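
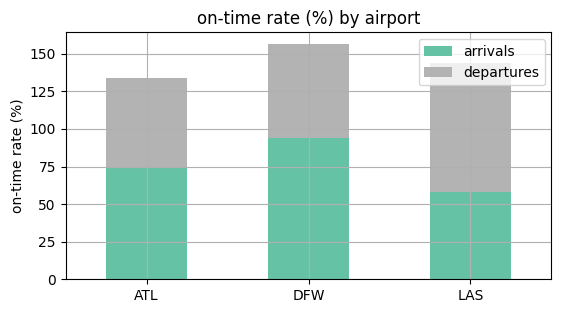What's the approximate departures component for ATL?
departures top ≈ 140, bottom ≈ 80; segment ≈ 60.

≈ 60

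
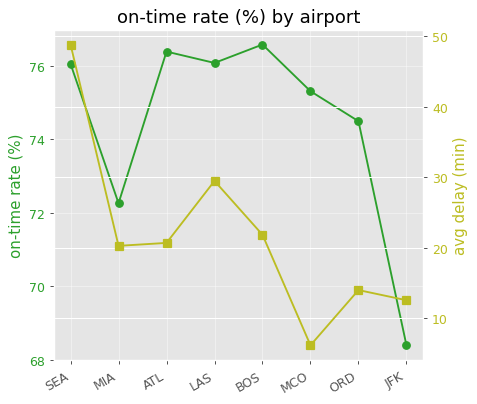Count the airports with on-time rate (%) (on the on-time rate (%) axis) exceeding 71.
7

Above 71: SEA, MIA, ATL, LAS, BOS, MCO, ORD.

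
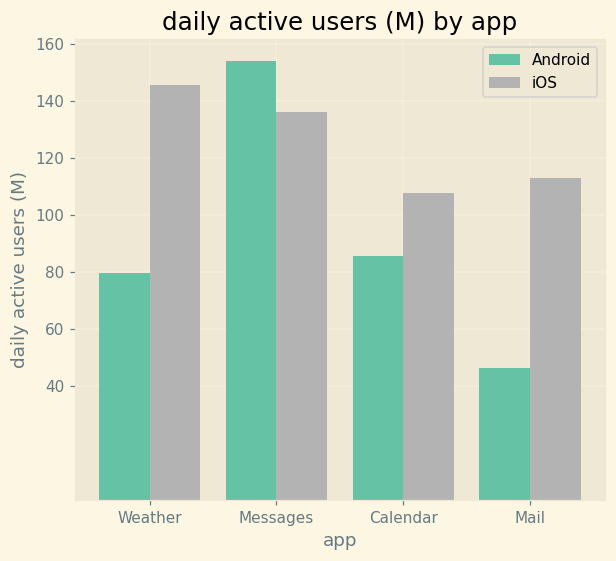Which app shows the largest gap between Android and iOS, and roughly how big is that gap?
Mail, ≈ 80 M

Mail: Android ≈ 40, iOS ≈ 120 → gap ≈ 80. Next-largest (Weather) is only ≈ 60.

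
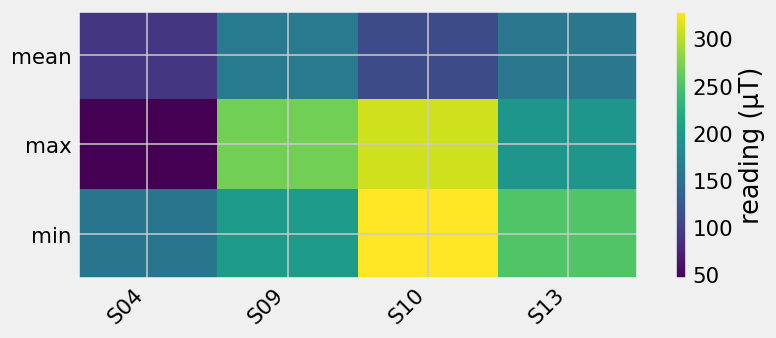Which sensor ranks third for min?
Top 4 for min: S10 ≈ 325, S13 ≈ 250, S09 ≈ 200, S04 ≈ 150.

S09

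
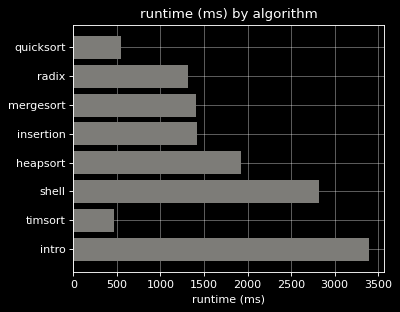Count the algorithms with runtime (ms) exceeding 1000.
6

Above 1000: radix, mergesort, insertion, heapsort, shell, intro.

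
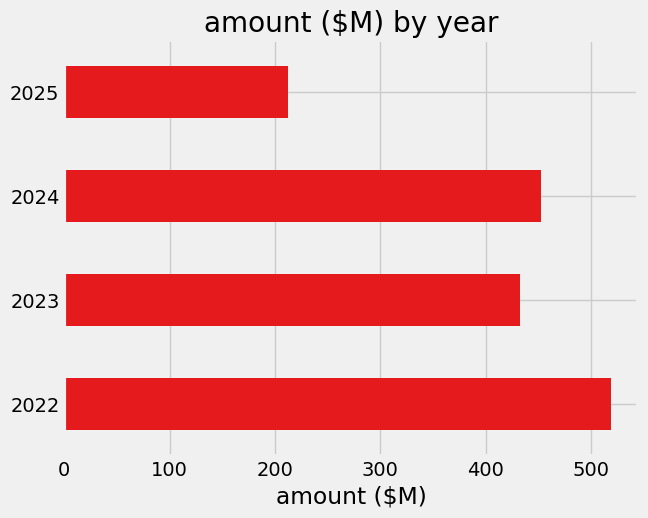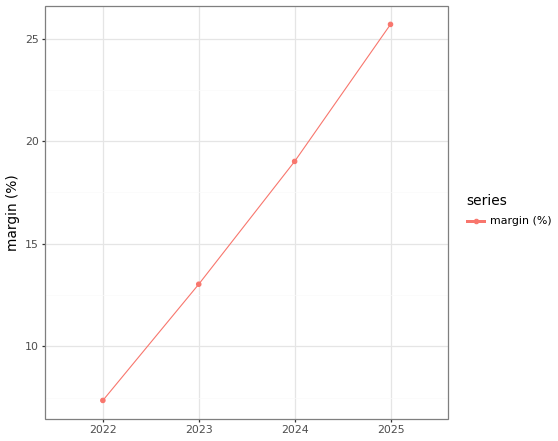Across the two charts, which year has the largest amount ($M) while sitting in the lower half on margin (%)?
Chart 2 median margin (%) ≈ 15; below-median years: 2022, 2023. Among those, 2022 has the highest amount ($M) (≈ 500).

2022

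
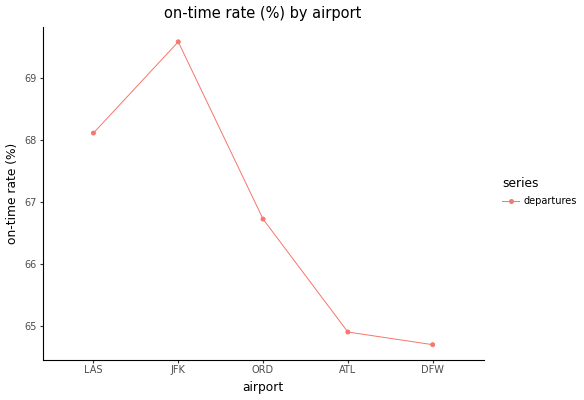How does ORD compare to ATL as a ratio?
≈ 1.02×

ORD ≈ 66.5, ATL ≈ 65.0; 66.5/65.0 ≈ 1.02.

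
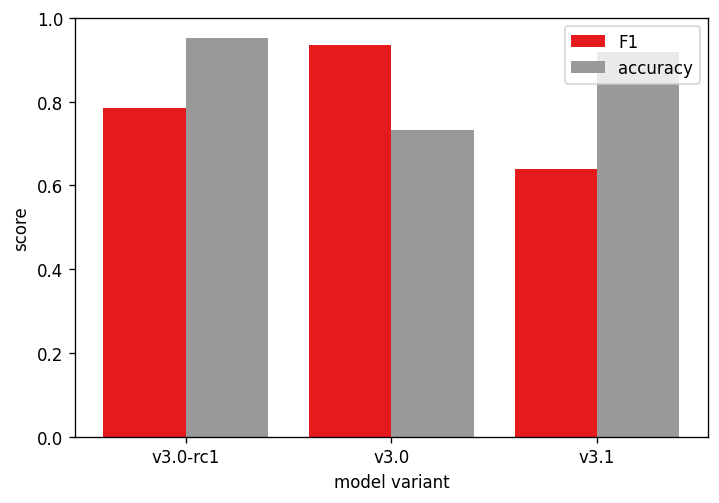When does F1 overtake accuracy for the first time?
v3.0-rc1: F1 ≈ 0.8 vs accuracy ≈ 1.0 (not yet); v3.0: F1 ≈ 0.9 vs accuracy ≈ 0.7 (first crossover).

v3.0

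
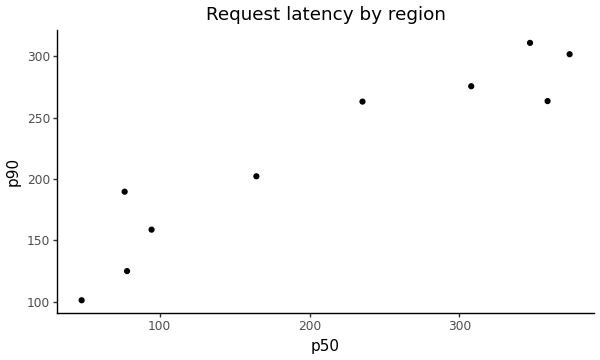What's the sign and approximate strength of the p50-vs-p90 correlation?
Points are positively correlated; strong (|r| ≈ 0.9).

positive, strong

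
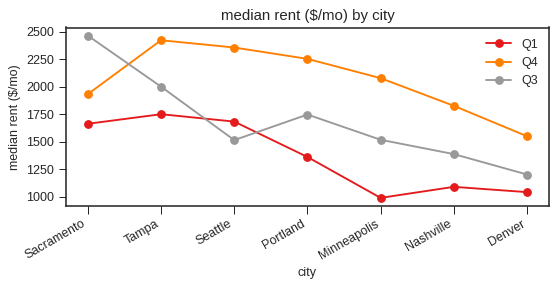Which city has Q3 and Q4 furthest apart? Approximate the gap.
Seattle: Q3 ≈ 1600, Q4 ≈ 2400 → gap ≈ 800. Next-largest (Minneapolis) is only ≈ 400.

Seattle, ≈ 800 $/mo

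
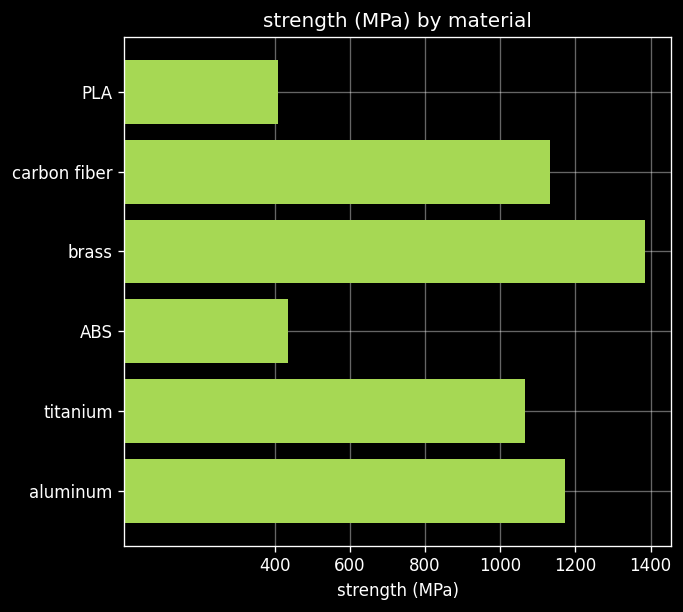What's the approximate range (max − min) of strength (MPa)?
≈ 1000

Max brass ≈ 1400, min PLA ≈ 400; range ≈ 1000.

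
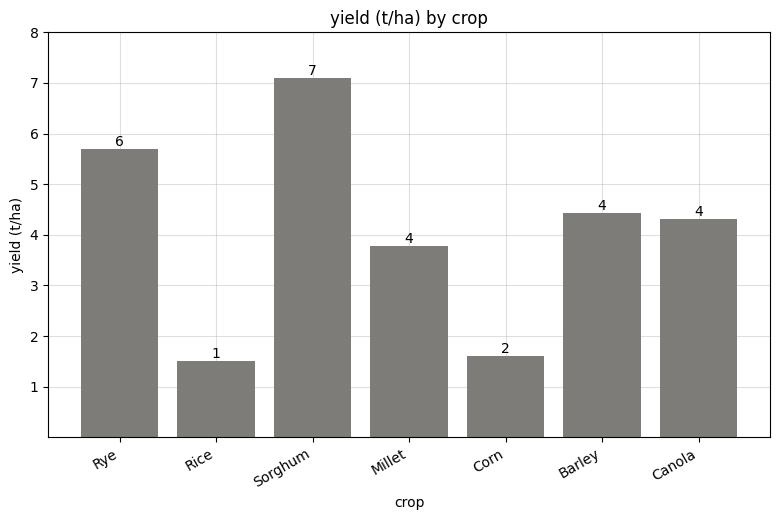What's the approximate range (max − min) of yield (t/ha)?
≈ 6

Max Sorghum ≈ 7, min Rice ≈ 1; range ≈ 6.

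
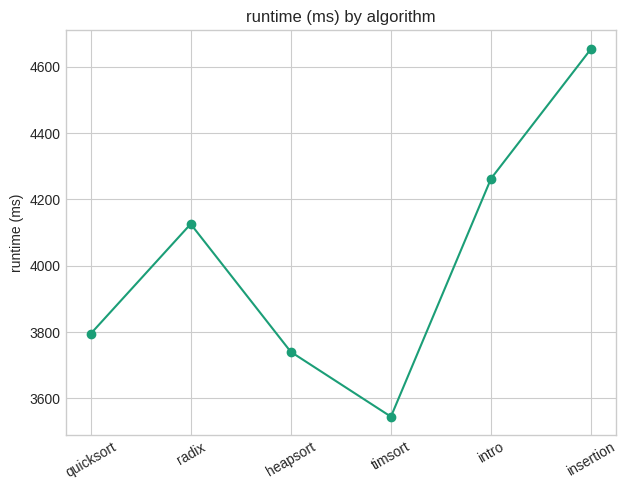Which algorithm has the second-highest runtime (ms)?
intro

Top 3: insertion ≈ 4700, intro ≈ 4300, radix ≈ 4100.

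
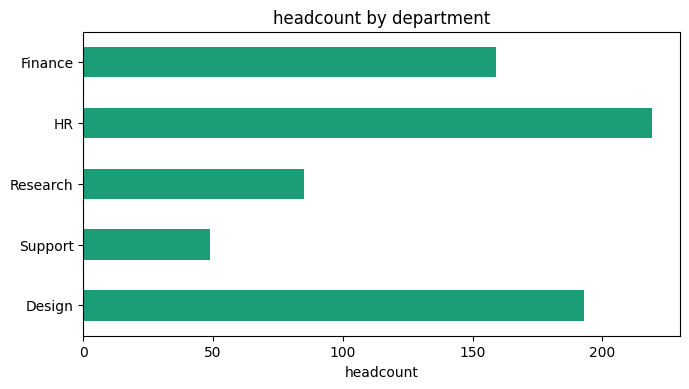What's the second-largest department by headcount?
Design

Top 3: HR ≈ 220, Design ≈ 200, Finance ≈ 160.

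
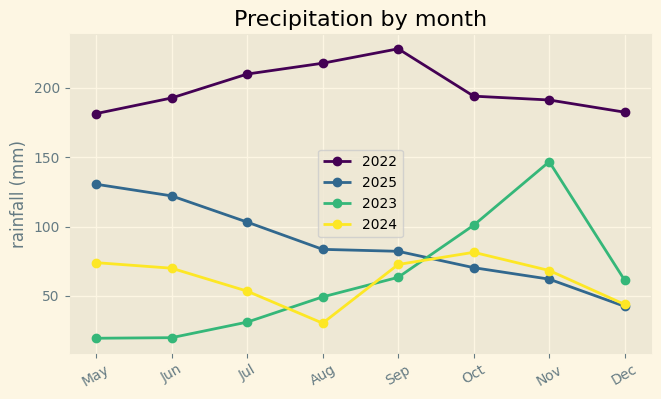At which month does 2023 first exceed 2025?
Sep: 2023 ≈ 60 vs 2025 ≈ 80 (not yet); Oct: 2023 ≈ 100 vs 2025 ≈ 80 (first crossover).

Oct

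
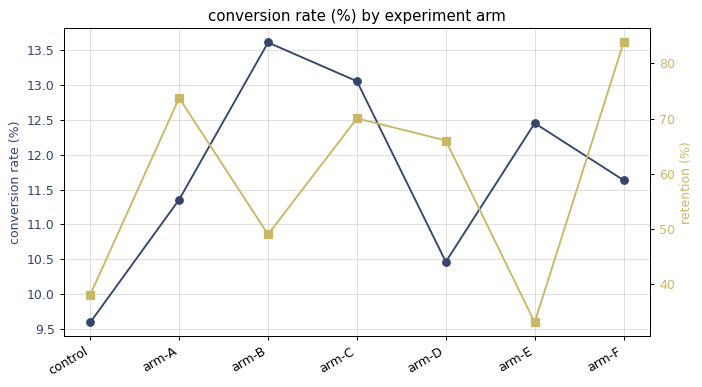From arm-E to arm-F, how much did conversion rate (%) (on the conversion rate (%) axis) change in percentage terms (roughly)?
≈ -8%

arm-E ≈ 12.5, arm-F ≈ 11.5; (11.5 − 12.5) / 12.5 ≈ -8%.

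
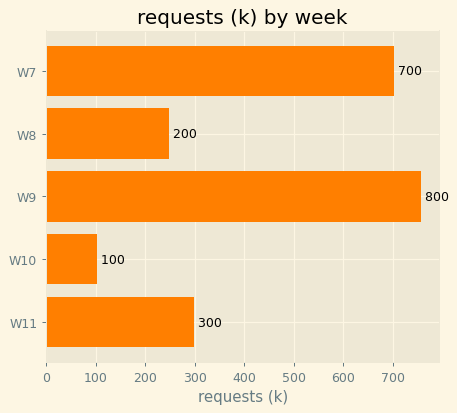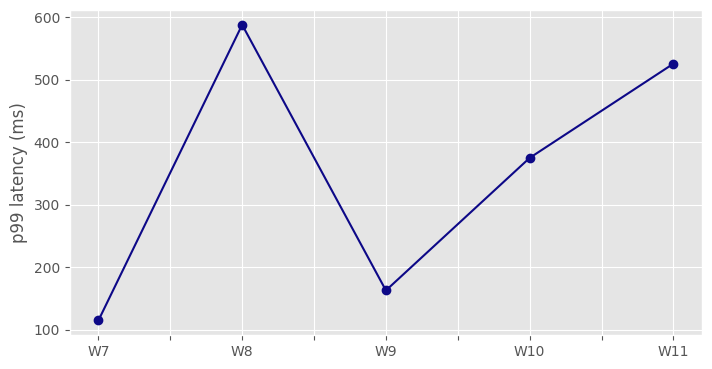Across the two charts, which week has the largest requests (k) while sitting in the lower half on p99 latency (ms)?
W9

Chart 2 median p99 latency (ms) ≈ 400; below-median weeks: W7, W9. Among those, W9 has the highest requests (k) (≈ 800).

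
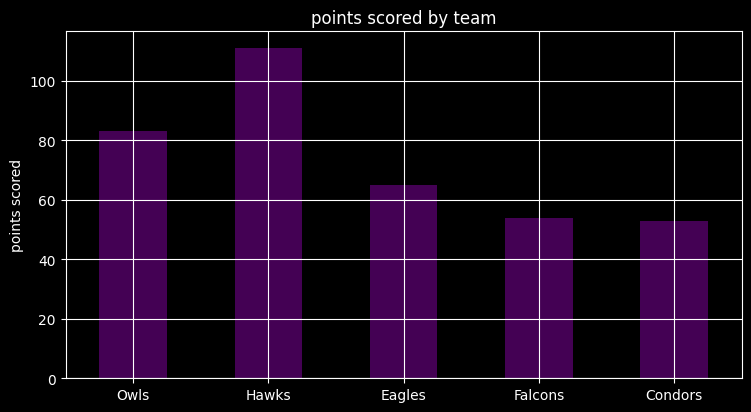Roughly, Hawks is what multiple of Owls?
≈ 1.38×

Hawks ≈ 110, Owls ≈ 80; 110/80 ≈ 1.38.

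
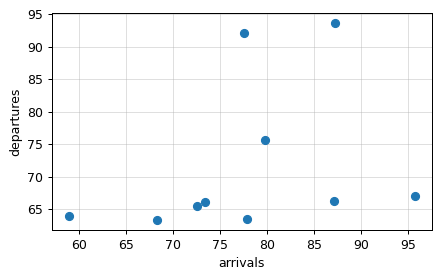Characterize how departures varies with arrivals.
positive, weak

Points are positively correlated; weak (|r| ≈ 0.3).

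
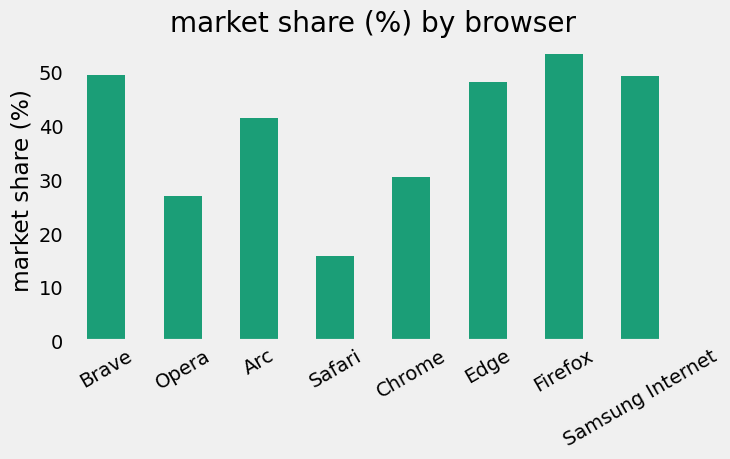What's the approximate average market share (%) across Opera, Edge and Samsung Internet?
≈ 42

(25 + 50 + 50) / 3 ≈ 42.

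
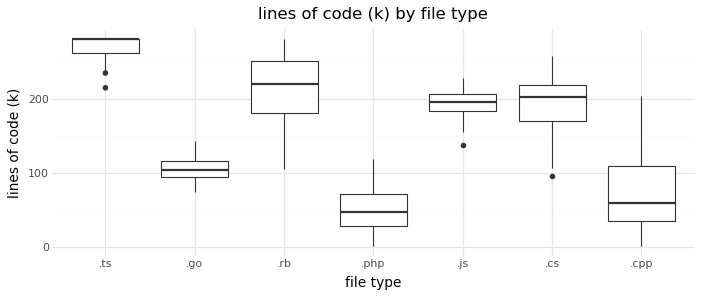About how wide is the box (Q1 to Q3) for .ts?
≈ 20

Q3 ≈ 280, Q1 ≈ 260; IQR ≈ 20.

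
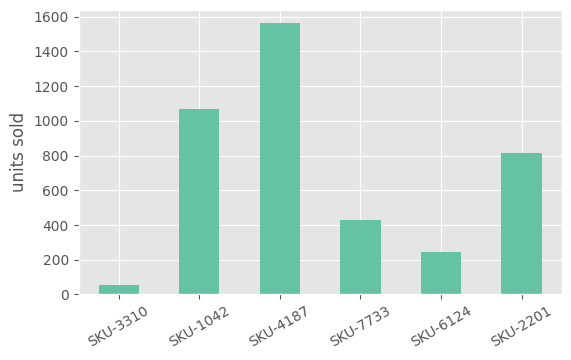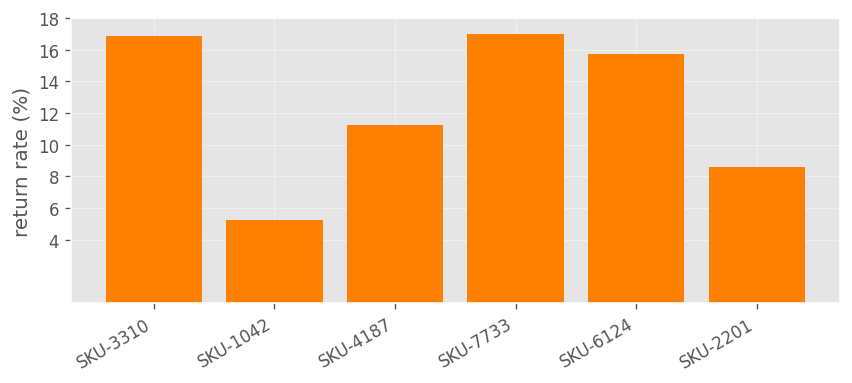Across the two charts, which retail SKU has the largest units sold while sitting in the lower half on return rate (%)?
Chart 2 median return rate (%) ≈ 14; below-median retail SKUs: SKU-1042, SKU-4187, SKU-2201. Among those, SKU-4187 has the highest units sold (≈ 1600).

SKU-4187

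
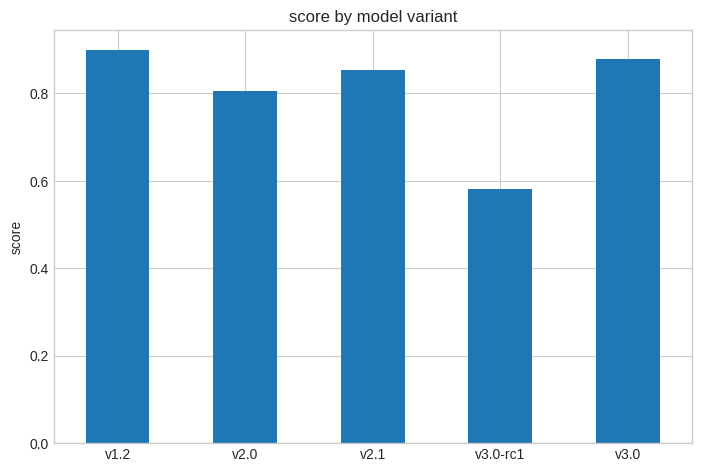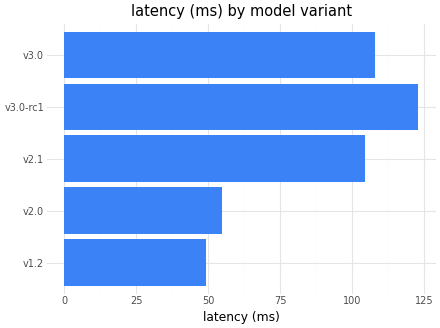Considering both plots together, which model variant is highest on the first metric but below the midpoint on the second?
v1.2

Chart 2 median latency (ms) ≈ 100; below-median model variants: v1.2, v2.0. Among those, v1.2 has the highest score (≈ 0.9).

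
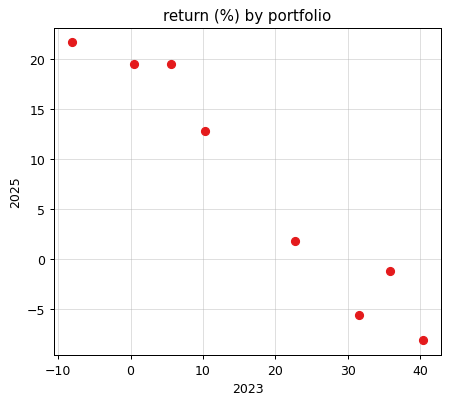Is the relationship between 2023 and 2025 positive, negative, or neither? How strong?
Points are negatively correlated; strong (|r| ≈ 1.0).

negative, strong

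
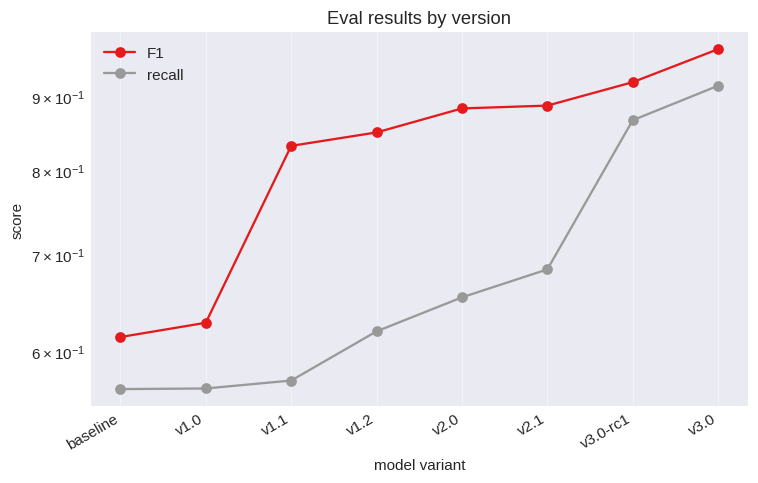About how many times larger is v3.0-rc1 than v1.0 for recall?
≈ 1.55×

v3.0-rc1 ≈ 0.85, v1.0 ≈ 0.55; 0.85/0.55 ≈ 1.55.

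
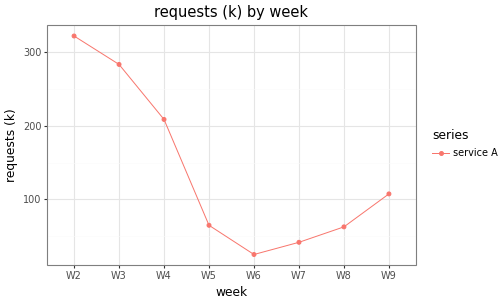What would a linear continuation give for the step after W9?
Last three: 50, 75, 100 → slope ≈ 25/step → next ≈ 125.

≈ 125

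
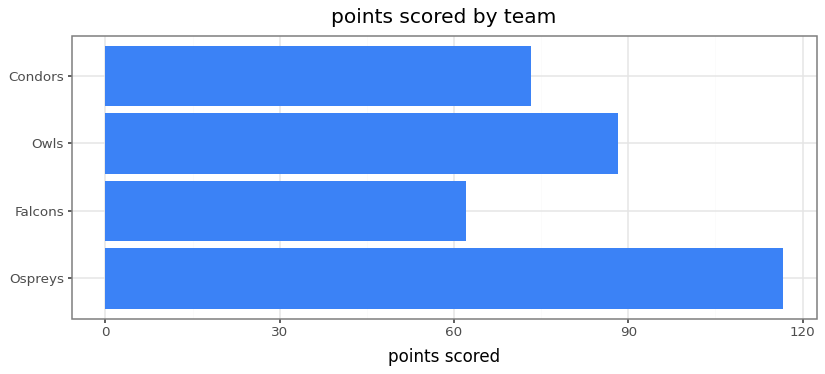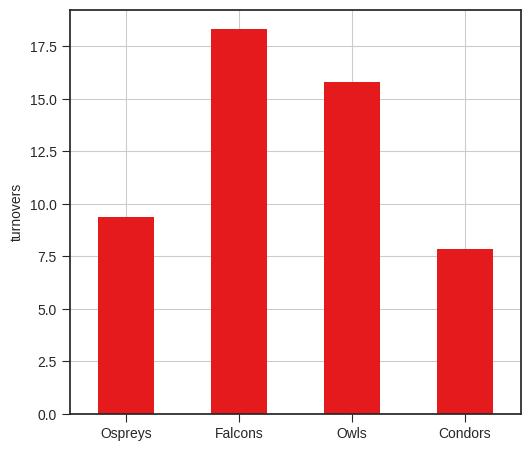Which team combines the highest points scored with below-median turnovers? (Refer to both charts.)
Chart 2 median turnovers ≈ 12; below-median teams: Ospreys, Condors. Among those, Ospreys has the highest points scored (≈ 120).

Ospreys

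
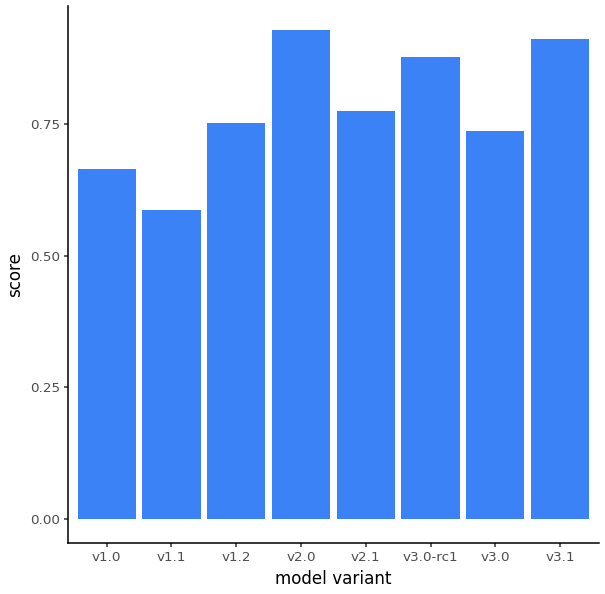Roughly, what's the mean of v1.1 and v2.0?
(0.6 + 0.9) / 2 ≈ 0.75.

≈ 0.75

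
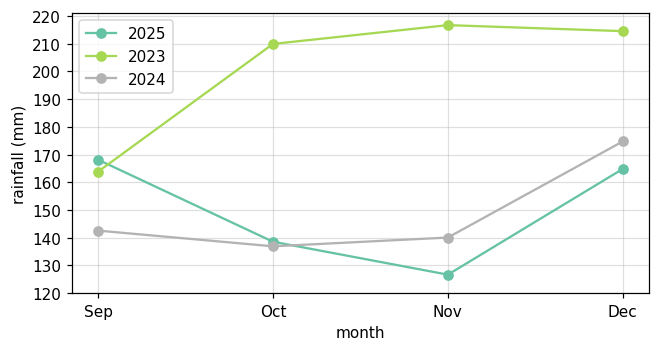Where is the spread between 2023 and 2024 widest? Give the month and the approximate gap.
Nov: 2023 ≈ 220, 2024 ≈ 140 → gap ≈ 80. Next-largest (Oct) is only ≈ 70.

Nov, ≈ 80 mm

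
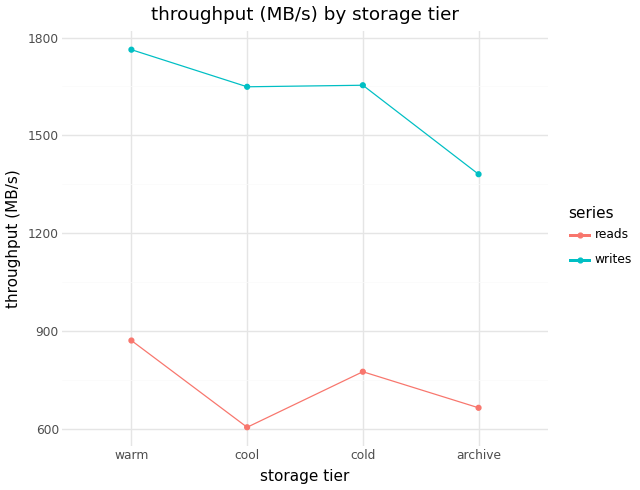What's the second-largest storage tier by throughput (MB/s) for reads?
Top 3 for reads: warm ≈ 900, cold ≈ 800, archive ≈ 700.

cold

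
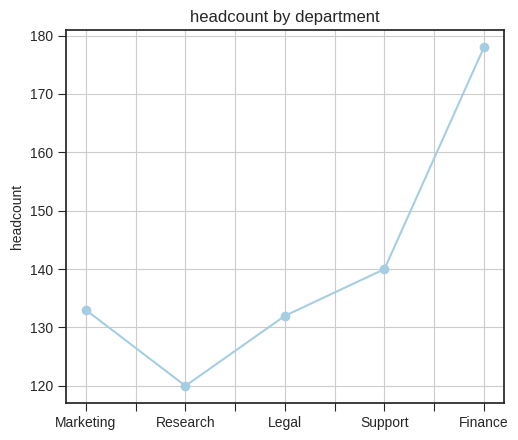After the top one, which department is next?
Support

Top 3: Finance ≈ 180, Support ≈ 140, Marketing ≈ 135.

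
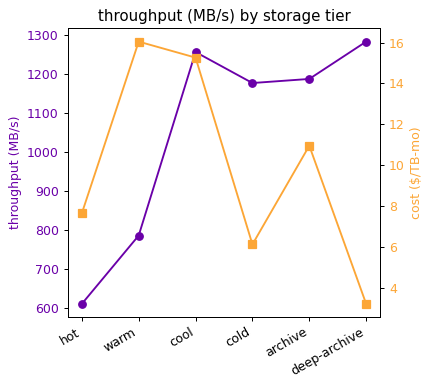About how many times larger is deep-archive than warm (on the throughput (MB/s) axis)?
deep-archive ≈ 1300, warm ≈ 800; 1300/800 ≈ 1.62.

≈ 1.62×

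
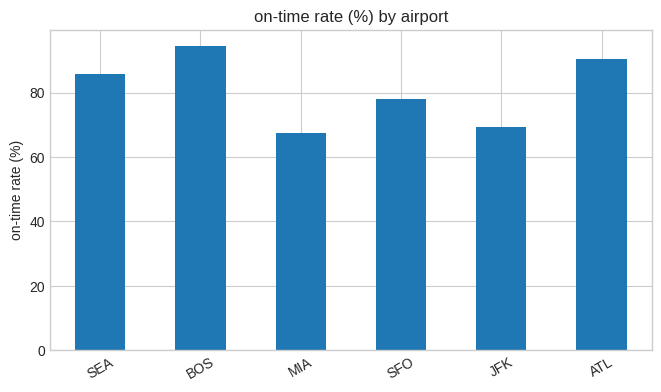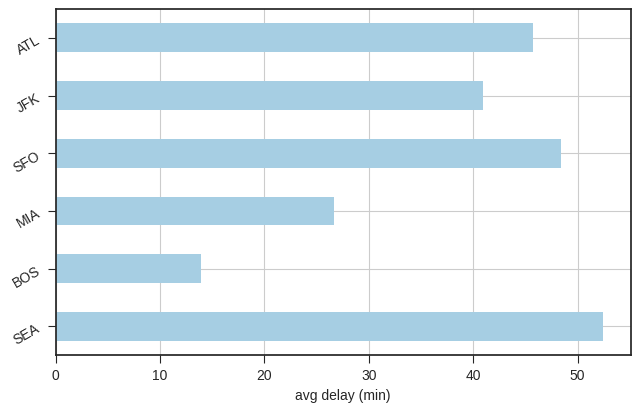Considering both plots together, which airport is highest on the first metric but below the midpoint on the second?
Chart 2 median avg delay (min) ≈ 45; below-median airports: BOS, MIA, JFK. Among those, BOS has the highest on-time rate (%) (≈ 90).

BOS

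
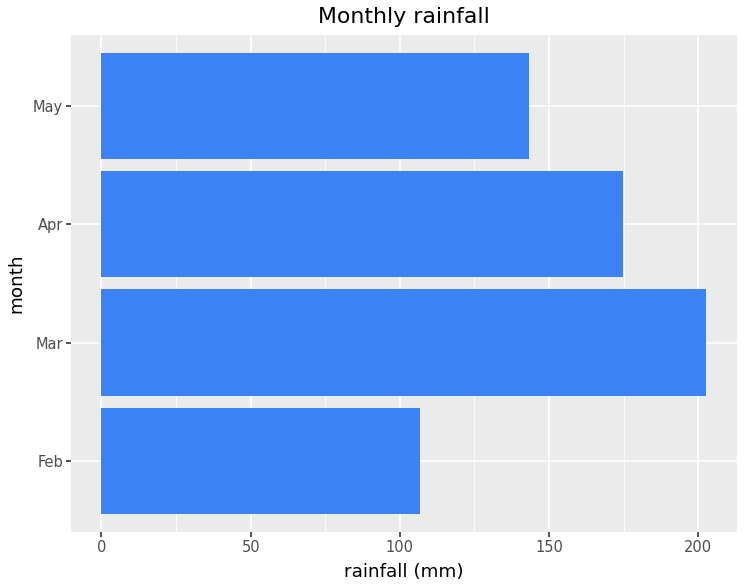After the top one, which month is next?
Top 3: Mar ≈ 200, Apr ≈ 180, May ≈ 140.

Apr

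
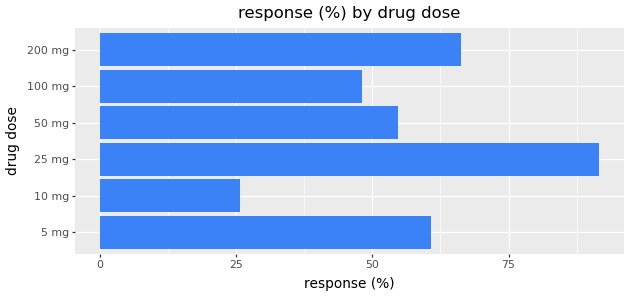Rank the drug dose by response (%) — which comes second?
200 mg

Top 3: 25 mg ≈ 90, 200 mg ≈ 70, 5 mg ≈ 60.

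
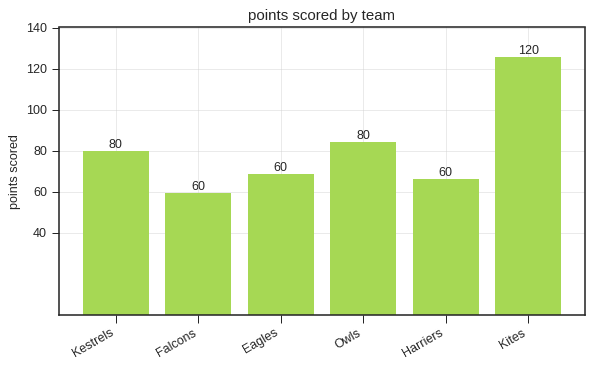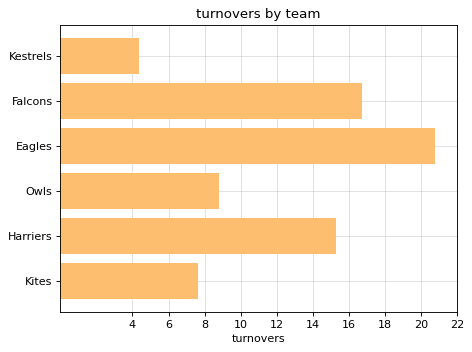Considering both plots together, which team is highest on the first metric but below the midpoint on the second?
Kites

Chart 2 median turnovers ≈ 12; below-median teams: Kestrels, Owls, Kites. Among those, Kites has the highest points scored (≈ 120).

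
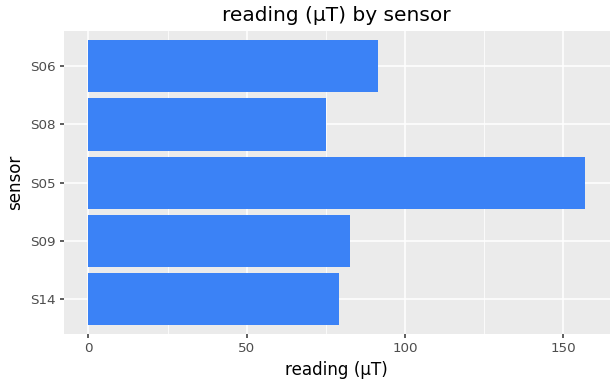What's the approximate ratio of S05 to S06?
S05 ≈ 160, S06 ≈ 100; 160/100 ≈ 1.6.

≈ 1.6×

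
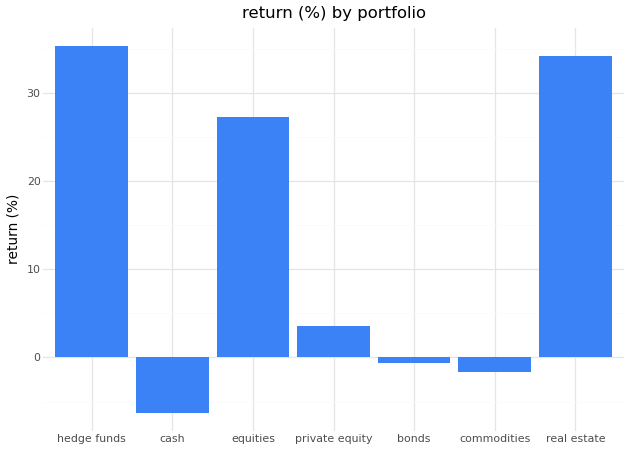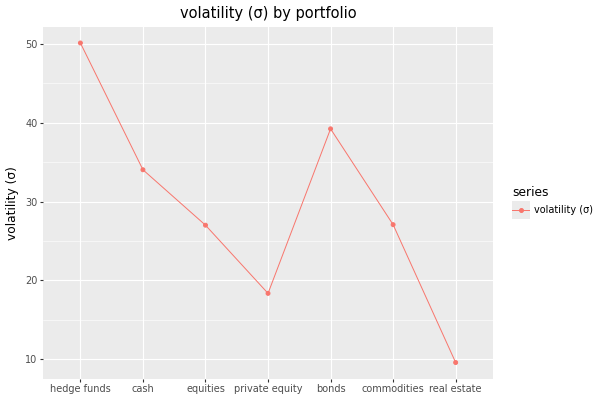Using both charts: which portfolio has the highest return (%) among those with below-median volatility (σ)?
real estate

Chart 2 median volatility (σ) ≈ 25; below-median portfolios: equities, private equity, real estate. Among those, real estate has the highest return (%) (≈ 35).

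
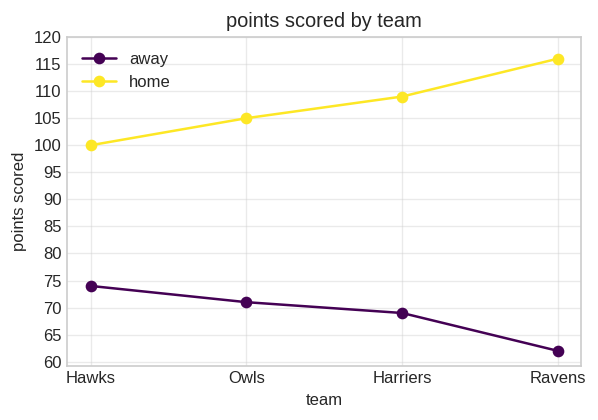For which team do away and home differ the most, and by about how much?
Ravens, ≈ 55

Ravens: away ≈ 60, home ≈ 115 → gap ≈ 55. Next-largest (Harriers) is only ≈ 40.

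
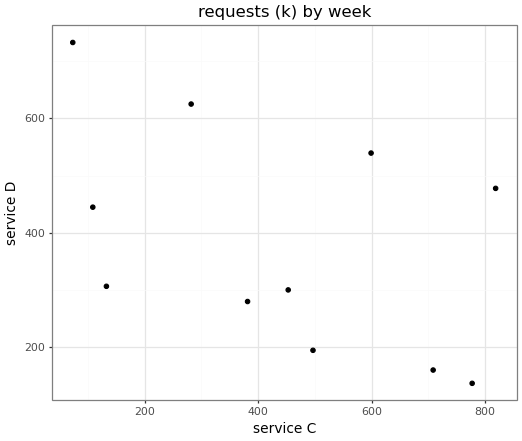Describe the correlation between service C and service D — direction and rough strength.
Points are negatively correlated; moderate (|r| ≈ 0.5).

negative, moderate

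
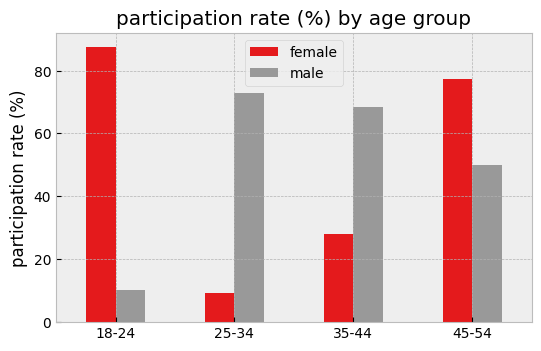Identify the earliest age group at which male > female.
18-24: male ≈ 10 vs female ≈ 90 (not yet); 25-34: male ≈ 70 vs female ≈ 10 (first crossover).

25-34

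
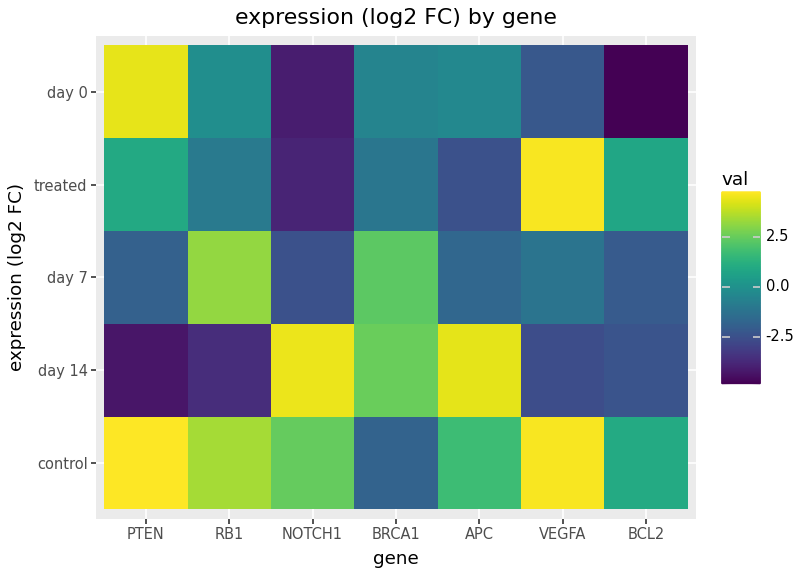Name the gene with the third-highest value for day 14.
BRCA1

Top 4 for day 14: NOTCH1 ≈ 5, APC ≈ 4, BRCA1 ≈ 3, BCL2 ≈ -2.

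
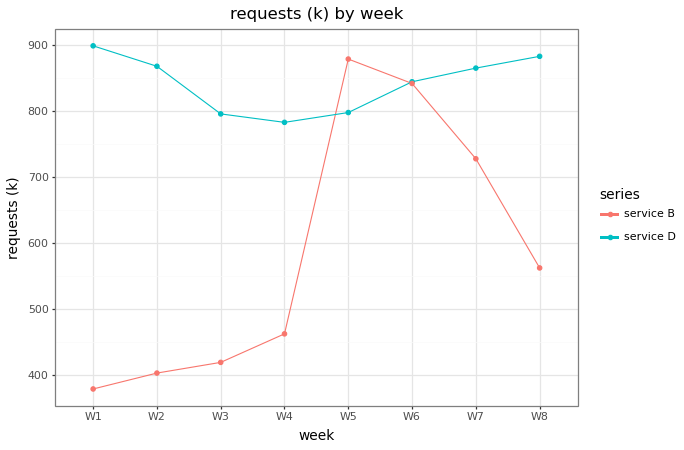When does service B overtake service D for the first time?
W4: service B ≈ 450 vs service D ≈ 800 (not yet); W5: service B ≈ 900 vs service D ≈ 800 (first crossover).

W5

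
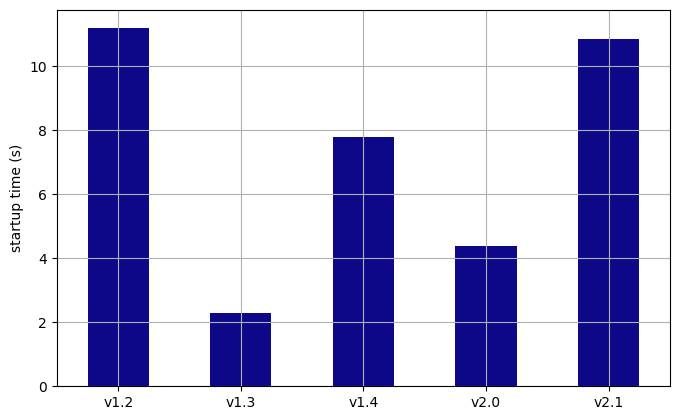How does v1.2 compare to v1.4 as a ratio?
≈ 1.38×

v1.2 ≈ 11, v1.4 ≈ 8; 11/8 ≈ 1.38.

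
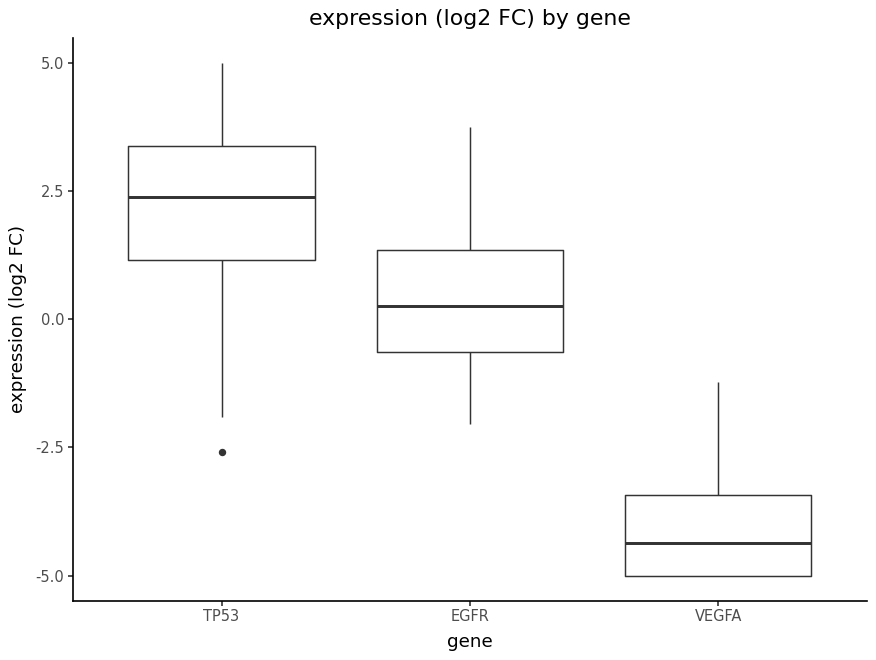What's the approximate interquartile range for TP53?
≈ 2

Q3 ≈ 3, Q1 ≈ 1; IQR ≈ 2.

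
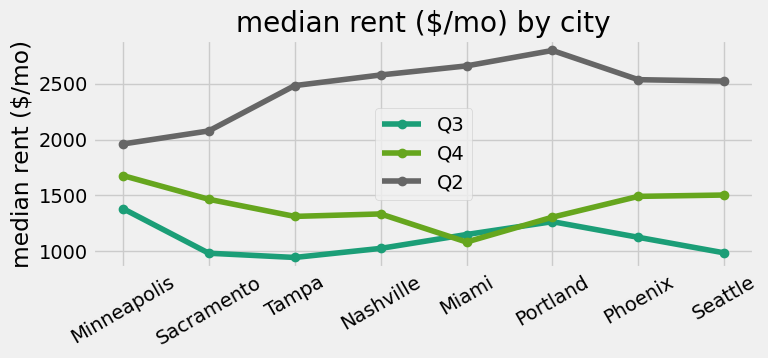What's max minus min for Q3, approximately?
≈ 400

Max Minneapolis ≈ 1400, min Tampa ≈ 1000; range ≈ 400.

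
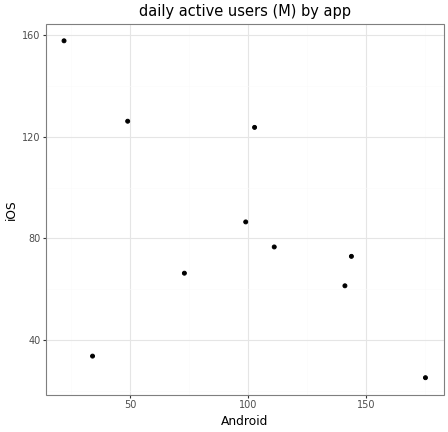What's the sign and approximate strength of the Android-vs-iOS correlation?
Points are negatively correlated; moderate (|r| ≈ 0.5).

negative, moderate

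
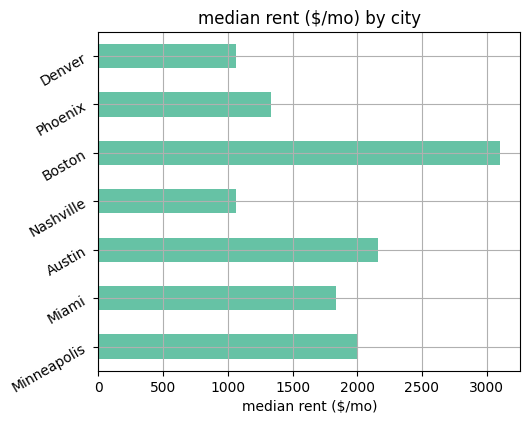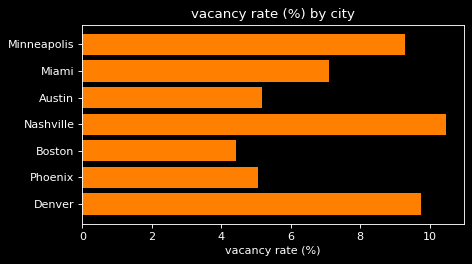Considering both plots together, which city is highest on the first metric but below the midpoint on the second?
Boston

Chart 2 median vacancy rate (%) ≈ 7; below-median cities: Austin, Boston, Phoenix. Among those, Boston has the highest median rent ($/mo) (≈ 3000).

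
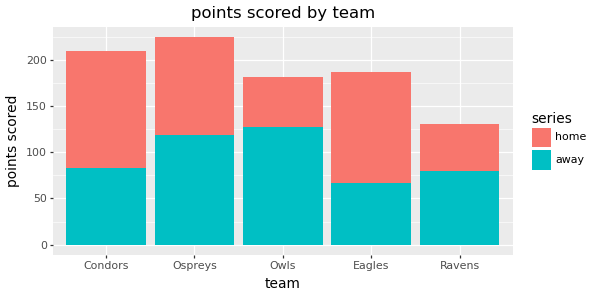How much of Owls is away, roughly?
≈ 120

away top ≈ 120, bottom ≈ 0; segment ≈ 120.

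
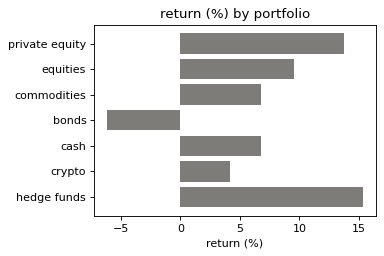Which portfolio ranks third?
equities

Top 4: hedge funds ≈ 16, private equity ≈ 14, equities ≈ 10, cash ≈ 6.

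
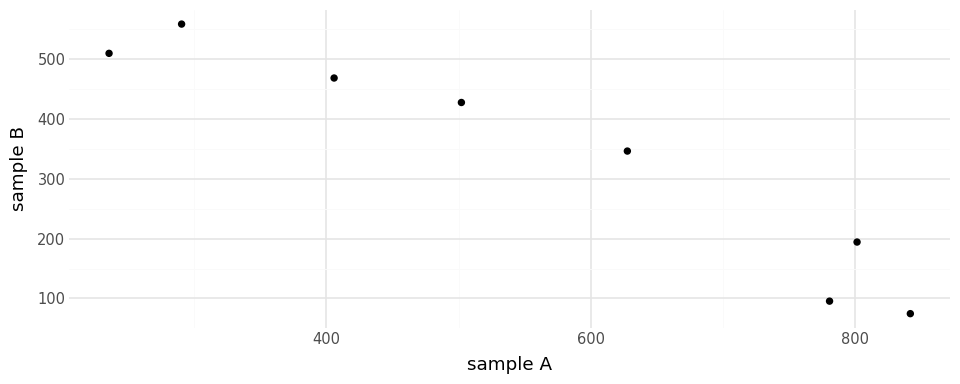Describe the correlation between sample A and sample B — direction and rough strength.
Points are negatively correlated; strong (|r| ≈ 1.0).

negative, strong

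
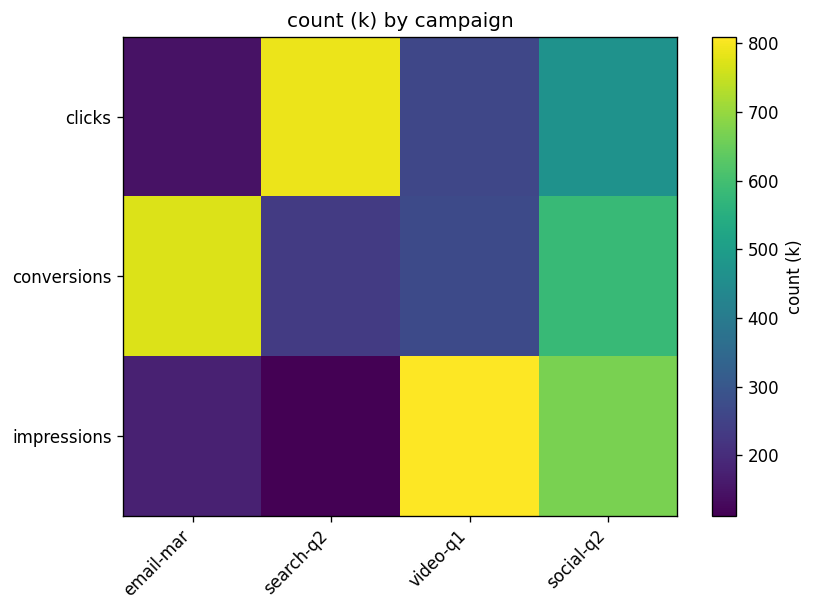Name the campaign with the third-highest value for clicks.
video-q1

Top 4 for clicks: search-q2 ≈ 800, social-q2 ≈ 500, video-q1 ≈ 300, email-mar ≈ 100.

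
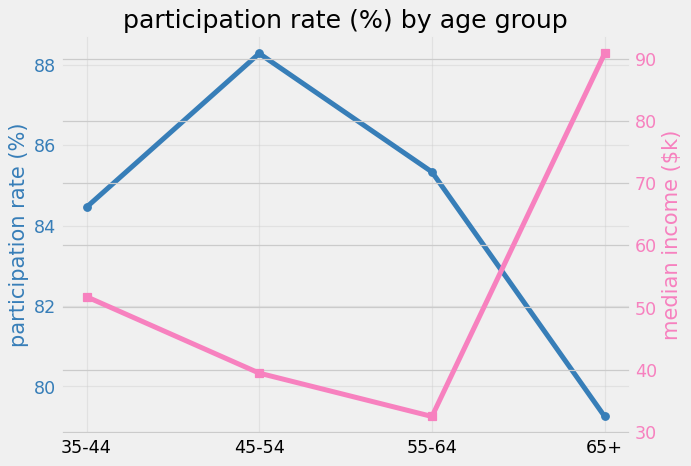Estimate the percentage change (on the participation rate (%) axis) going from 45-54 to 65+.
≈ -10.2%

45-54 ≈ 88, 65+ ≈ 79; (79 − 88) / 88 ≈ -10.2%.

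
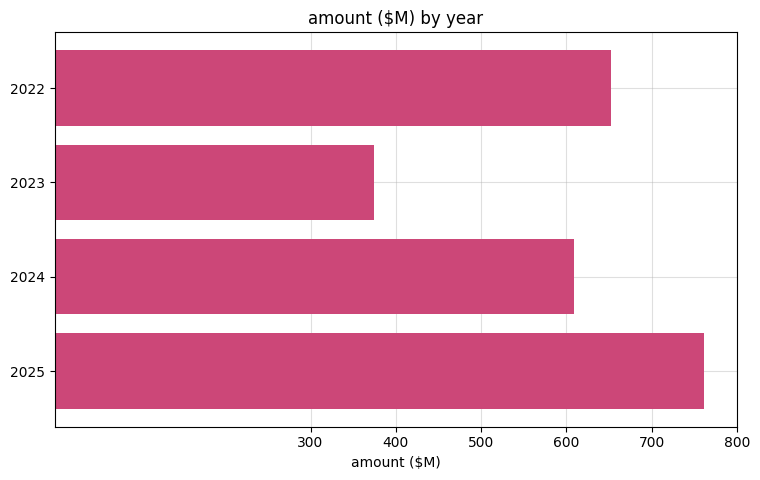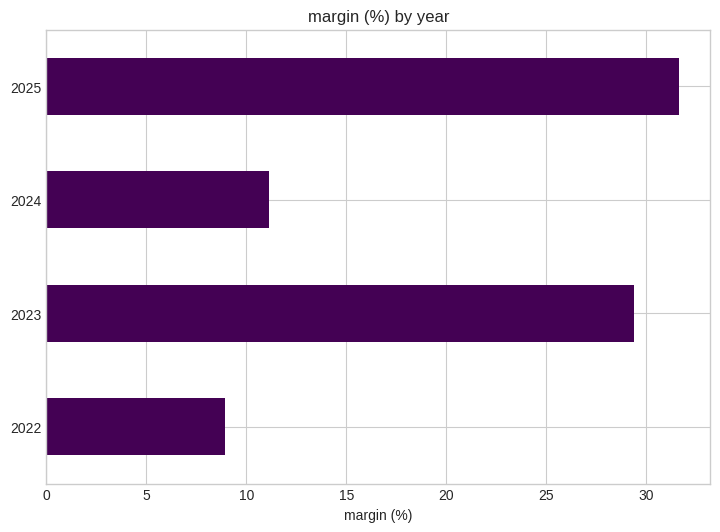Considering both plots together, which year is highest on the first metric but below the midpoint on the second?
Chart 2 median margin (%) ≈ 20; below-median years: 2022, 2024. Among those, 2022 has the highest amount ($M) (≈ 700).

2022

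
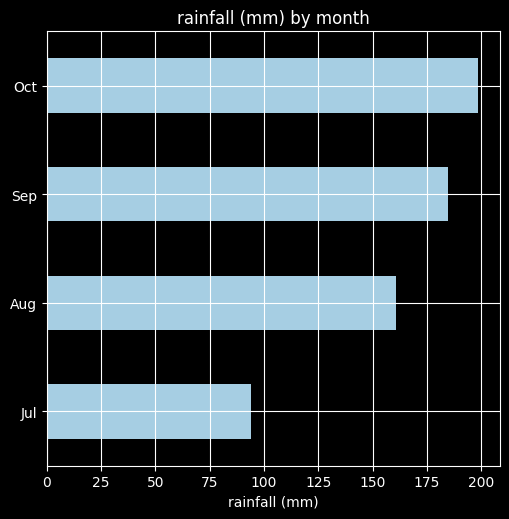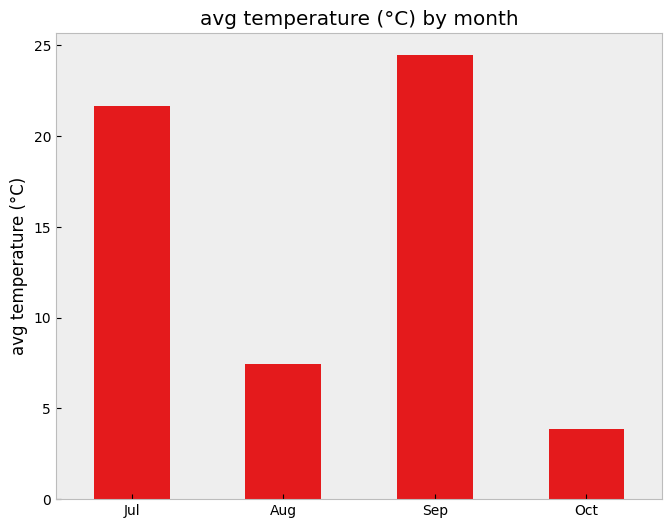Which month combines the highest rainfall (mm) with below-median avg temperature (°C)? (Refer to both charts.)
Oct

Chart 2 median avg temperature (°C) ≈ 15; below-median months: Aug, Oct. Among those, Oct has the highest rainfall (mm) (≈ 200).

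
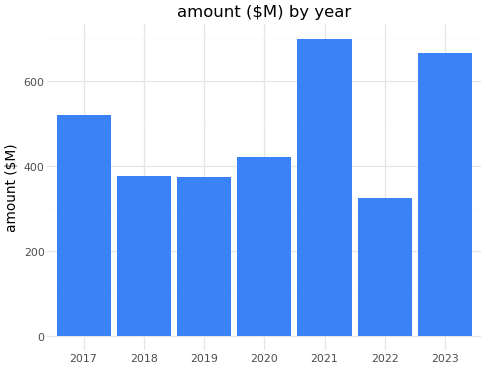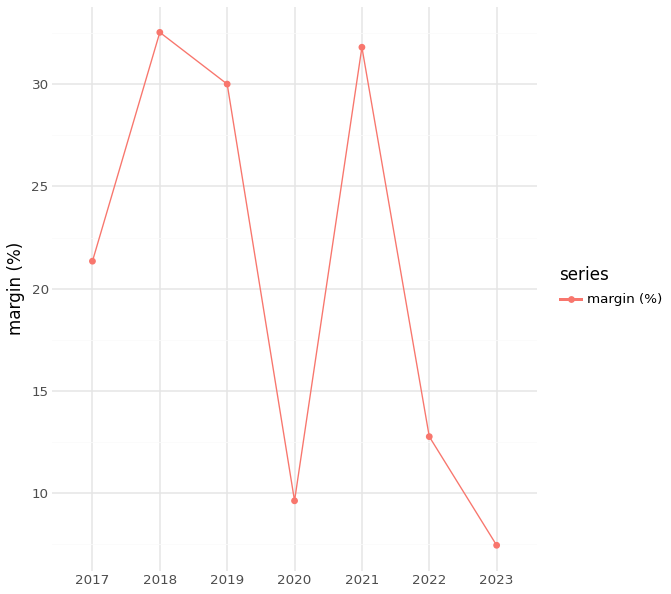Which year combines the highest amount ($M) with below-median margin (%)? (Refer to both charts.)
2023

Chart 2 median margin (%) ≈ 20; below-median years: 2020, 2022, 2023. Among those, 2023 has the highest amount ($M) (≈ 700).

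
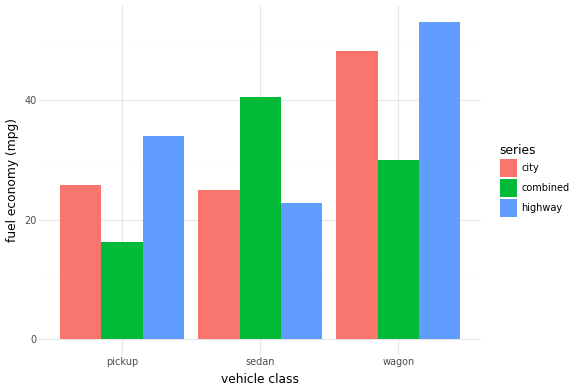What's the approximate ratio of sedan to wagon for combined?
≈ 1.33×

sedan ≈ 40, wagon ≈ 30; 40/30 ≈ 1.33.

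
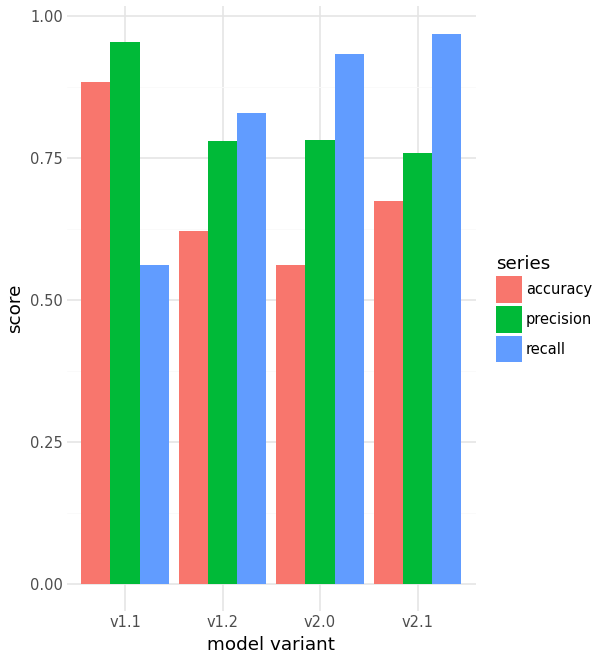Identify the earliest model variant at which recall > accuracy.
v1.2

v1.1: recall ≈ 0.6 vs accuracy ≈ 0.9 (not yet); v1.2: recall ≈ 0.8 vs accuracy ≈ 0.6 (first crossover).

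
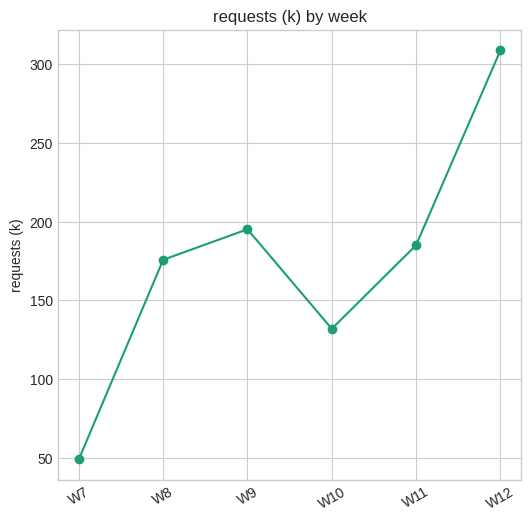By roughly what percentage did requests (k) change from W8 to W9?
≈ +14.3%

W8 ≈ 175, W9 ≈ 200; (200 − 175) / 175 ≈ +14.3%.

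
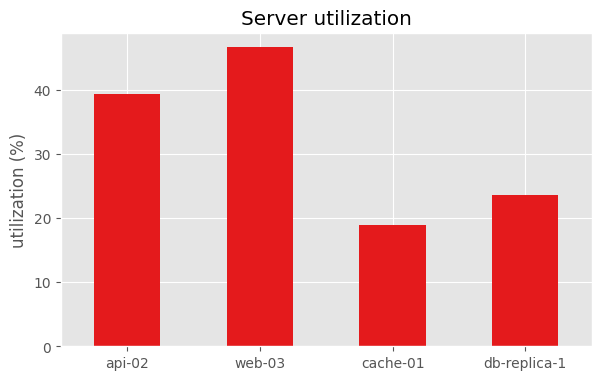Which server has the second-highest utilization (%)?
api-02

Top 3: web-03 ≈ 45, api-02 ≈ 40, db-replica-1 ≈ 25.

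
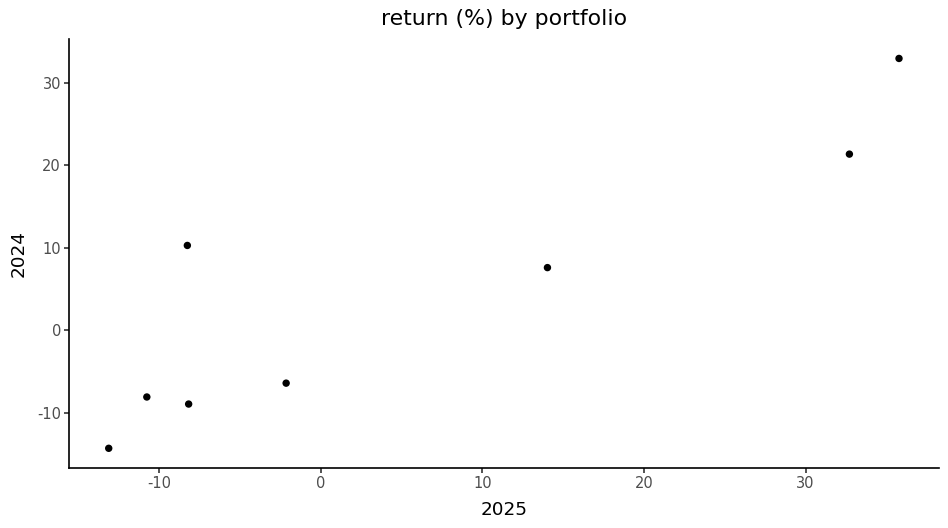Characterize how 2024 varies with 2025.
Points are positively correlated; strong (|r| ≈ 0.9).

positive, strong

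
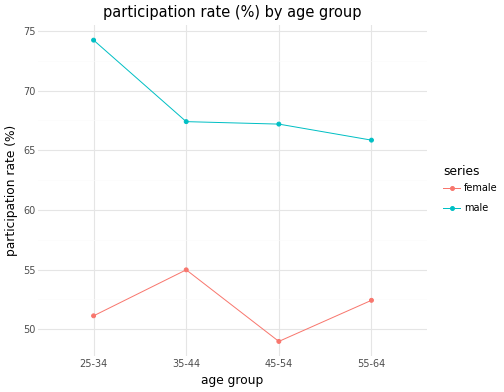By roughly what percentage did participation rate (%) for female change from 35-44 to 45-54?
≈ -9.1%

35-44 ≈ 55, 45-54 ≈ 50; (50 − 55) / 55 ≈ -9.1%.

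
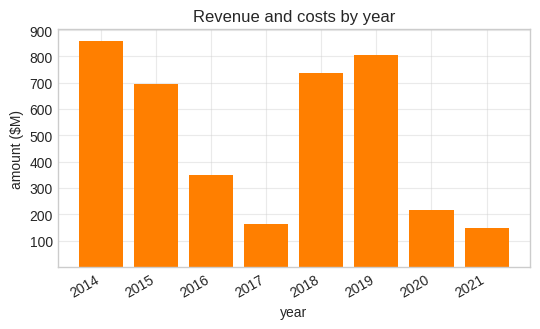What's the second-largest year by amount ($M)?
2019

Top 3: 2014 ≈ 900, 2019 ≈ 800, 2018 ≈ 700.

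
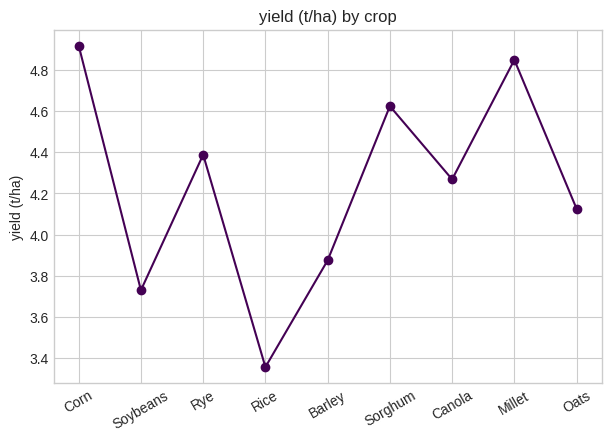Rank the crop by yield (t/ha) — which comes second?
Top 3: Corn ≈ 5.0, Millet ≈ 4.8, Sorghum ≈ 4.6.

Millet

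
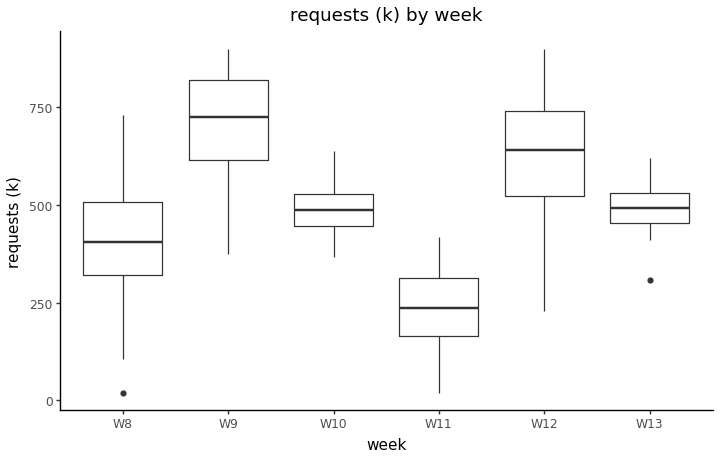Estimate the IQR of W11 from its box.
≈ 150

Q3 ≈ 300, Q1 ≈ 150; IQR ≈ 150.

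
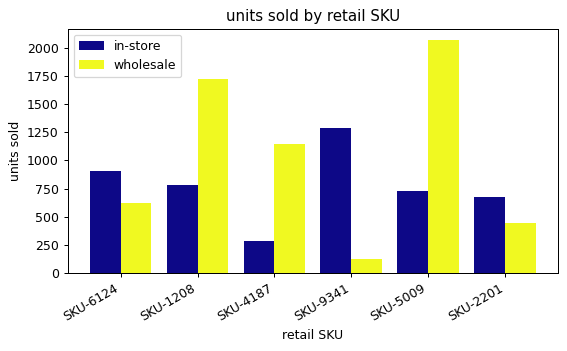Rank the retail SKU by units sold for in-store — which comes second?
SKU-6124

Top 3 for in-store: SKU-9341 ≈ 1200, SKU-6124 ≈ 1000, SKU-1208 ≈ 800.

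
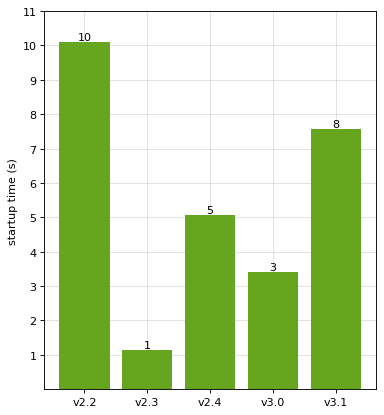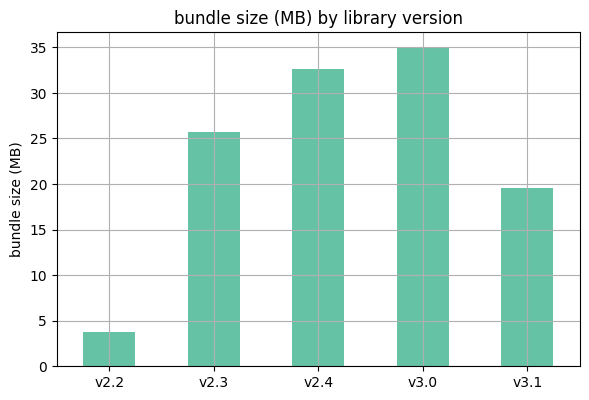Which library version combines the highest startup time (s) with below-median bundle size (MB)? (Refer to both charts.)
Chart 2 median bundle size (MB) ≈ 25; below-median library versions: v2.2, v3.1. Among those, v2.2 has the highest startup time (s) (≈ 10).

v2.2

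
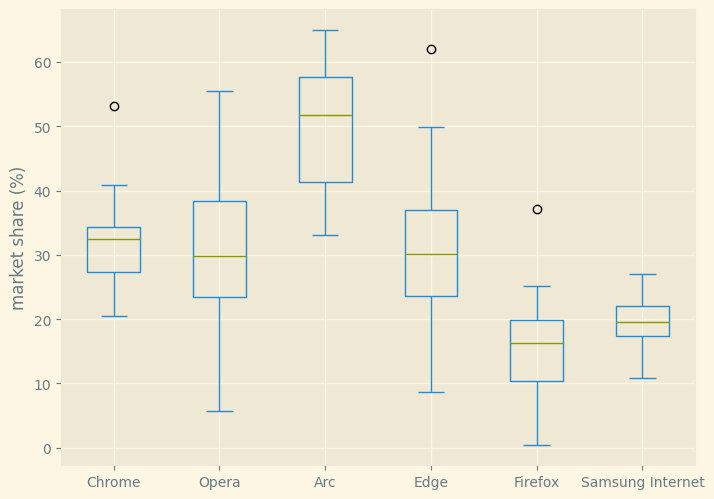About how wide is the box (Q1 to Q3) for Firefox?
≈ 10

Q3 ≈ 20, Q1 ≈ 10; IQR ≈ 10.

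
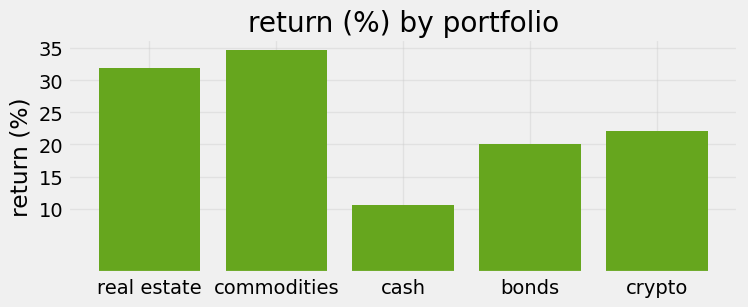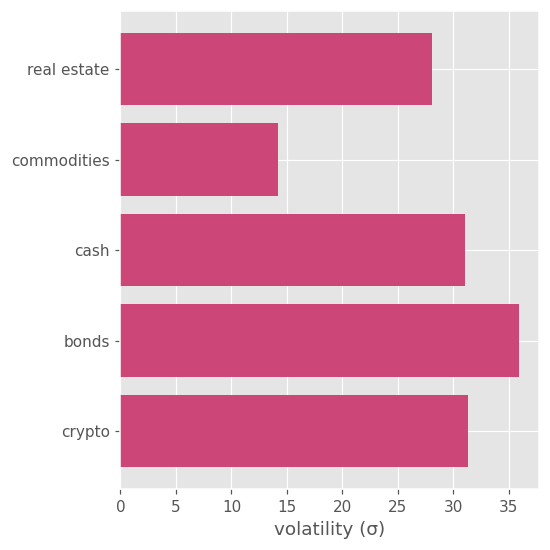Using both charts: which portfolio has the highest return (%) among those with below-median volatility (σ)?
Chart 2 median volatility (σ) ≈ 30; below-median portfolios: real estate, commodities. Among those, commodities has the highest return (%) (≈ 35).

commodities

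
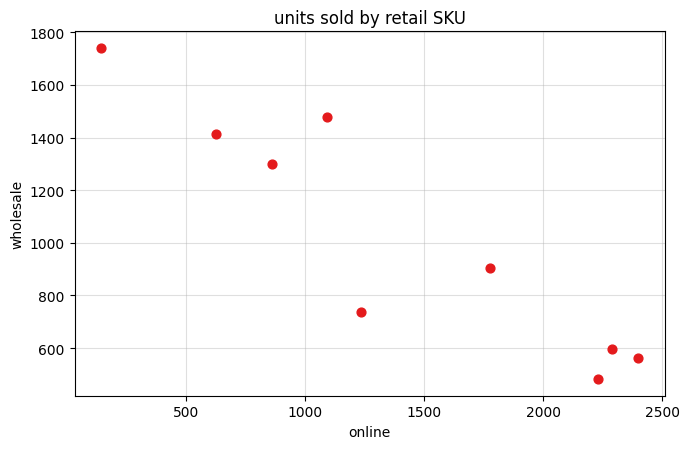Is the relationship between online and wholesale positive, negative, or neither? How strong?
negative, strong

Points are negatively correlated; strong (|r| ≈ 0.9).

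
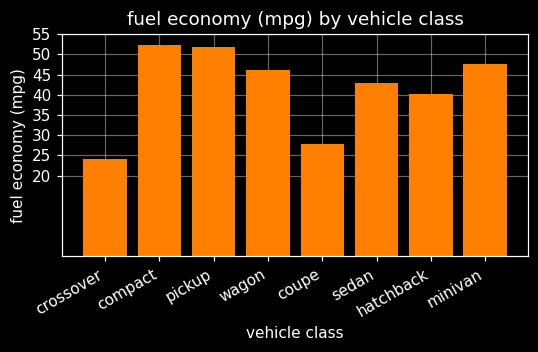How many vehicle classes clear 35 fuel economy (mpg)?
Above 35: compact, pickup, wagon, sedan, hatchback, minivan.

6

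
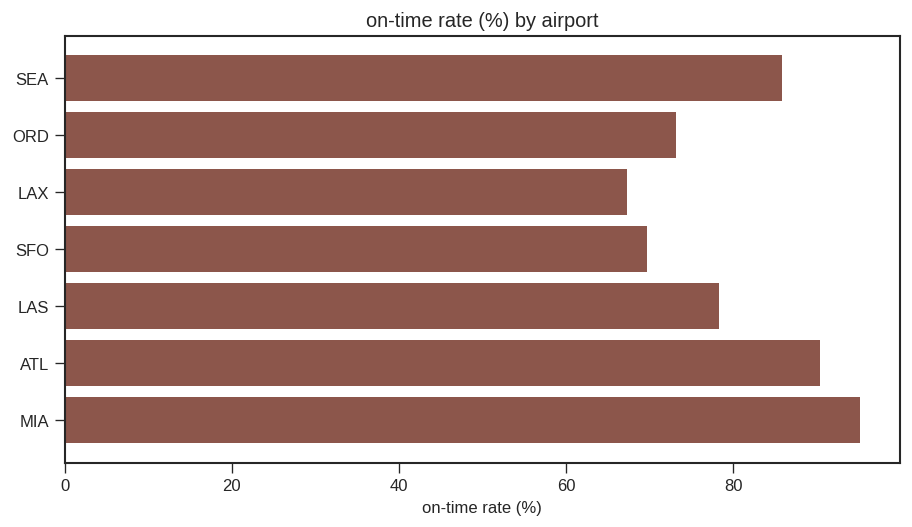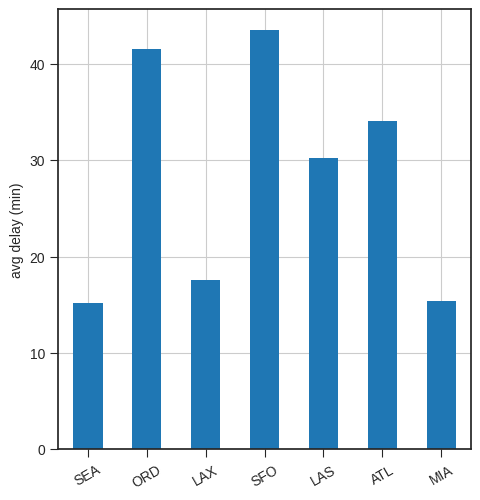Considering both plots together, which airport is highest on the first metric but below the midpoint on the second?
Chart 2 median avg delay (min) ≈ 30; below-median airports: SEA, LAX, MIA. Among those, MIA has the highest on-time rate (%) (≈ 100).

MIA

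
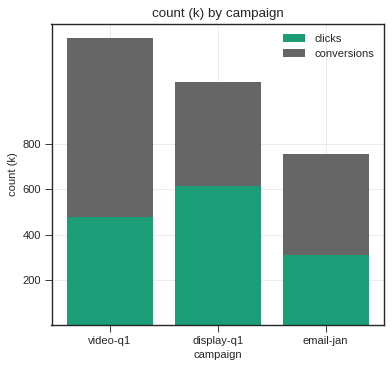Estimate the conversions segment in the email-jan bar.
conversions top ≈ 800, bottom ≈ 400; segment ≈ 400.

≈ 400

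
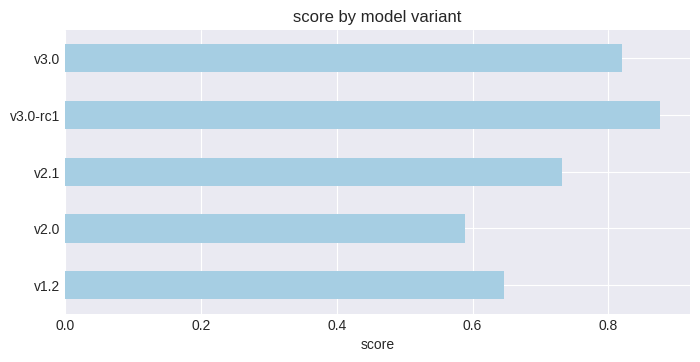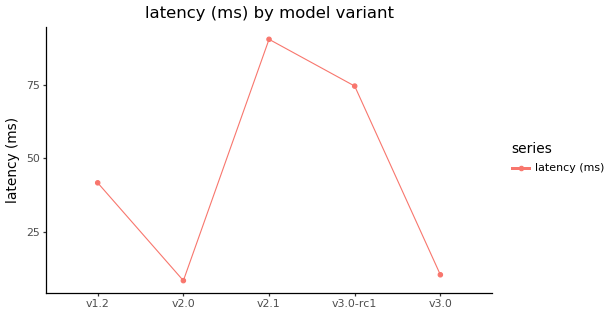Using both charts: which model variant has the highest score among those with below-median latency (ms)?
v3.0

Chart 2 median latency (ms) ≈ 40; below-median model variants: v2.0, v3.0. Among those, v3.0 has the highest score (≈ 0.8).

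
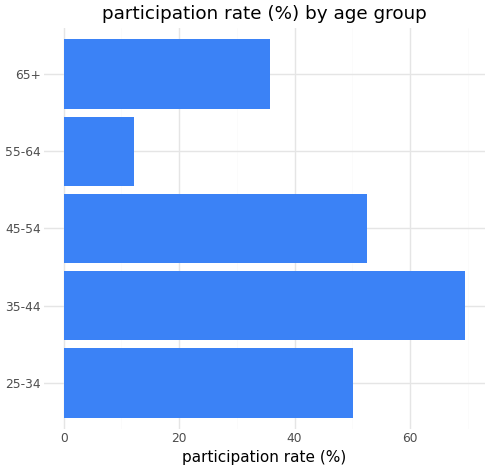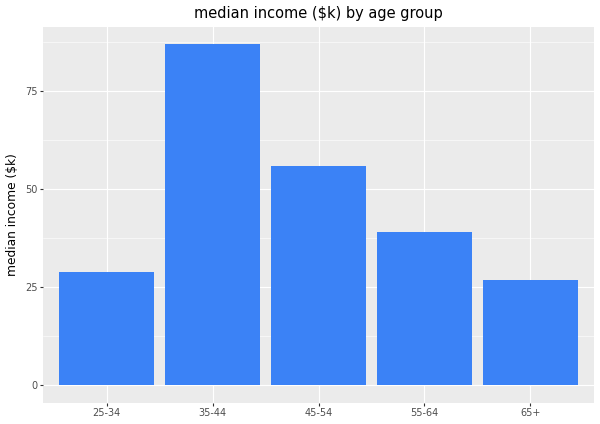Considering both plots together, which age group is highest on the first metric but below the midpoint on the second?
Chart 2 median median income ($k) ≈ 40; below-median age groups: 25-34, 65+. Among those, 25-34 has the highest participation rate (%) (≈ 50).

25-34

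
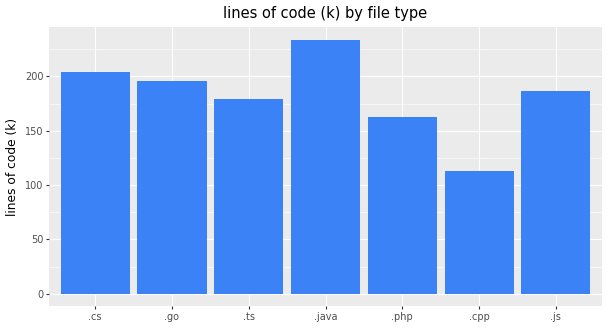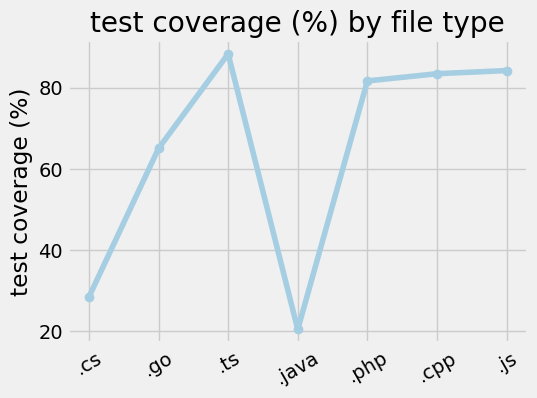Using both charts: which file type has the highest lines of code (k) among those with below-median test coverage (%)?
.java

Chart 2 median test coverage (%) ≈ 80; below-median file types: .cs, .go, .java. Among those, .java has the highest lines of code (k) (≈ 225).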